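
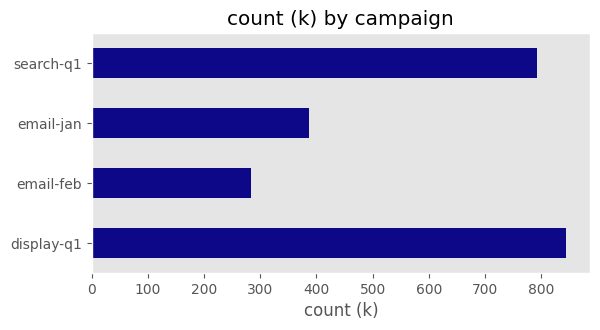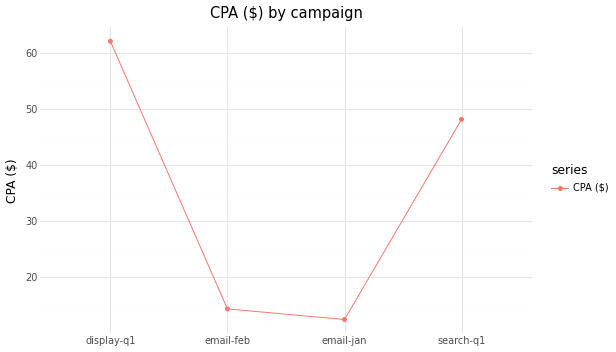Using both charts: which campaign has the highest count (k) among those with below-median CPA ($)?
Chart 2 median CPA ($) ≈ 30; below-median campaigns: email-feb, email-jan. Among those, email-jan has the highest count (k) (≈ 400).

email-jan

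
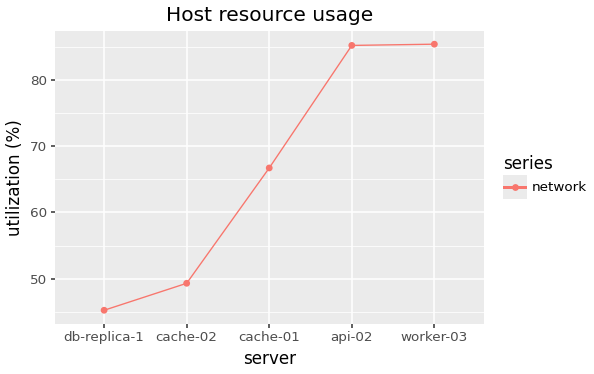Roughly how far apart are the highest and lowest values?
≈ 40

Max worker-03 ≈ 85, min db-replica-1 ≈ 45; range ≈ 40.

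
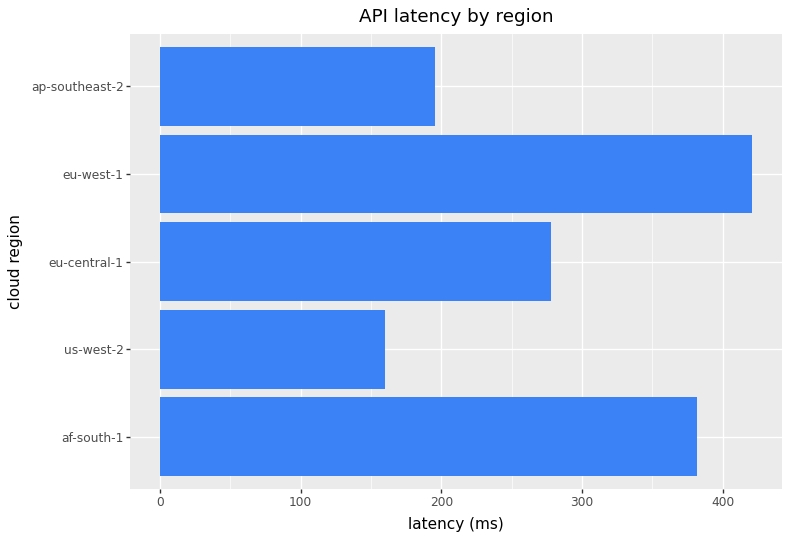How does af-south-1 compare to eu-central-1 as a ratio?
≈ 1.33×

af-south-1 ≈ 400, eu-central-1 ≈ 300; 400/300 ≈ 1.33.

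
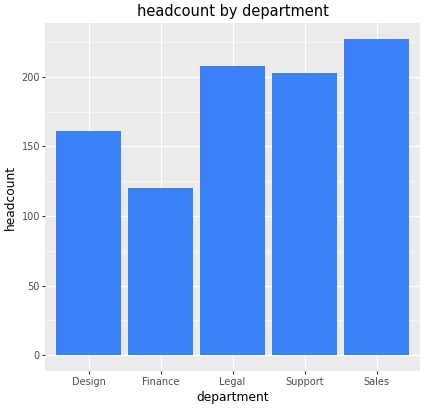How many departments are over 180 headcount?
3

Above 180: Legal, Support, Sales.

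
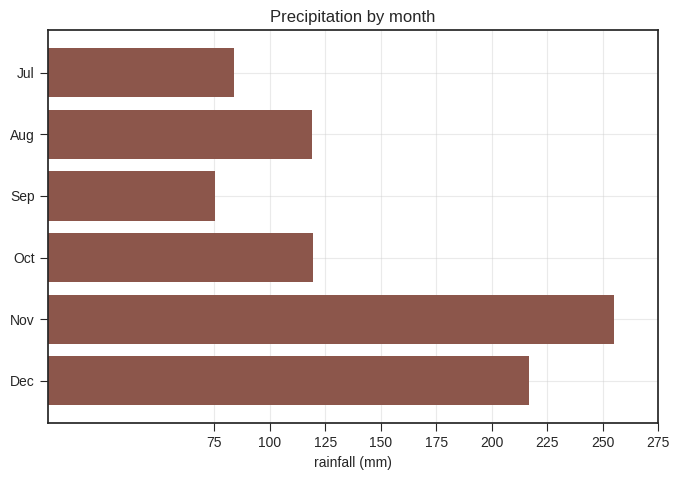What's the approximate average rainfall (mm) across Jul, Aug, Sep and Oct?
(75 + 125 + 75 + 125) / 4 ≈ 100.

≈ 100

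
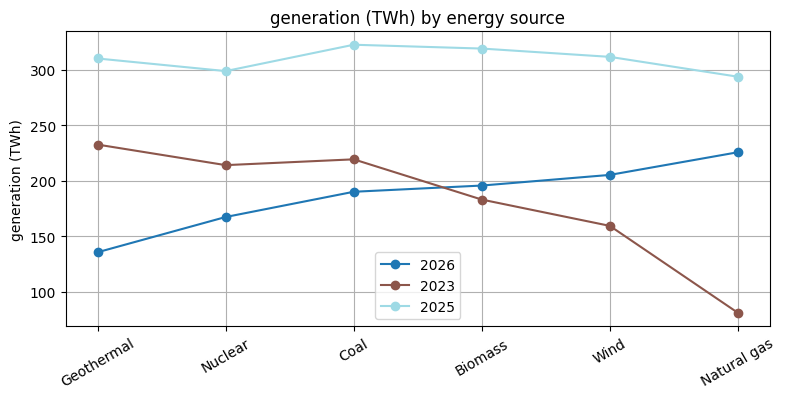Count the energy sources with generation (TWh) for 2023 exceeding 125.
5

Above 125: Geothermal, Nuclear, Coal, Biomass, Wind.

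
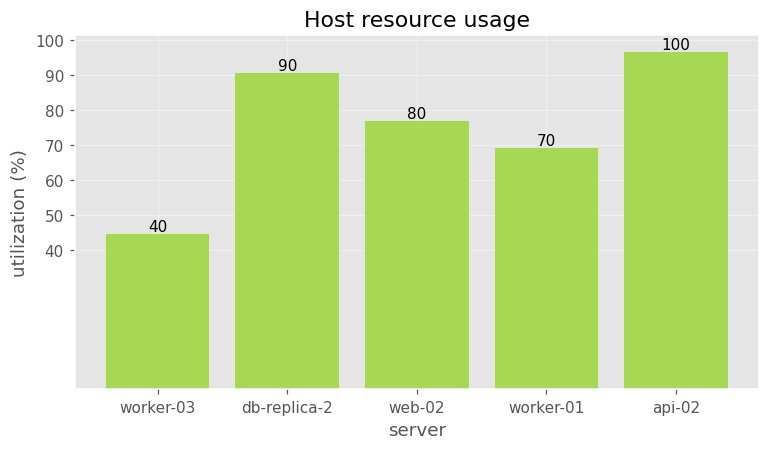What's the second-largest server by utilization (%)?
Top 3: api-02 ≈ 100, db-replica-2 ≈ 90, web-02 ≈ 80.

db-replica-2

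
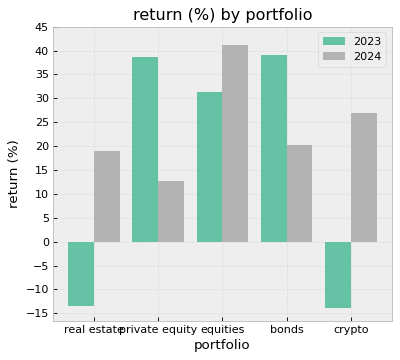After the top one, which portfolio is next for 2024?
crypto

Top 3 for 2024: equities ≈ 40, crypto ≈ 25, bonds ≈ 20.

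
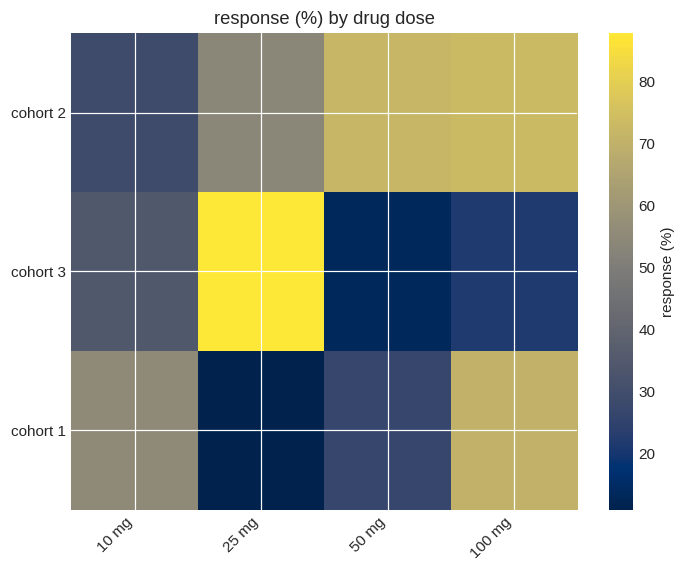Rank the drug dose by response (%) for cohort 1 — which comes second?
Top 3 for cohort 1: 100 mg ≈ 70, 10 mg ≈ 60, 50 mg ≈ 30.

10 mg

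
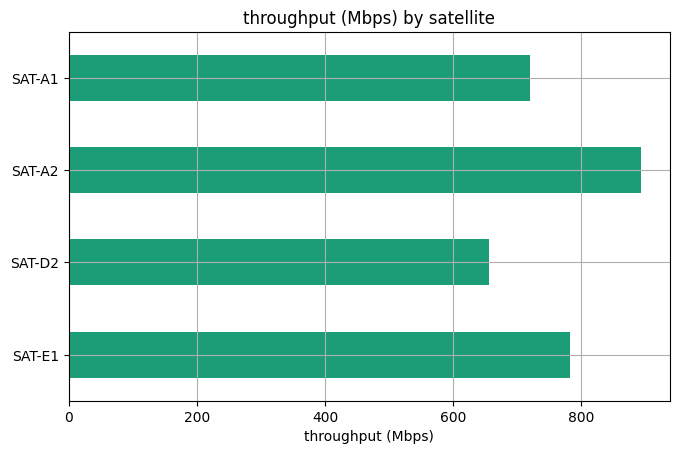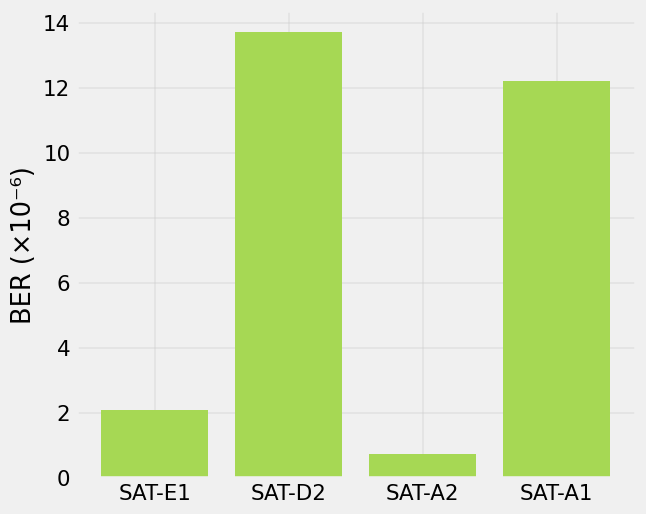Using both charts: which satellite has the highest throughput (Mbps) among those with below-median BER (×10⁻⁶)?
SAT-A2

Chart 2 median BER (×10⁻⁶) ≈ 8; below-median satellites: SAT-E1, SAT-A2. Among those, SAT-A2 has the highest throughput (Mbps) (≈ 900).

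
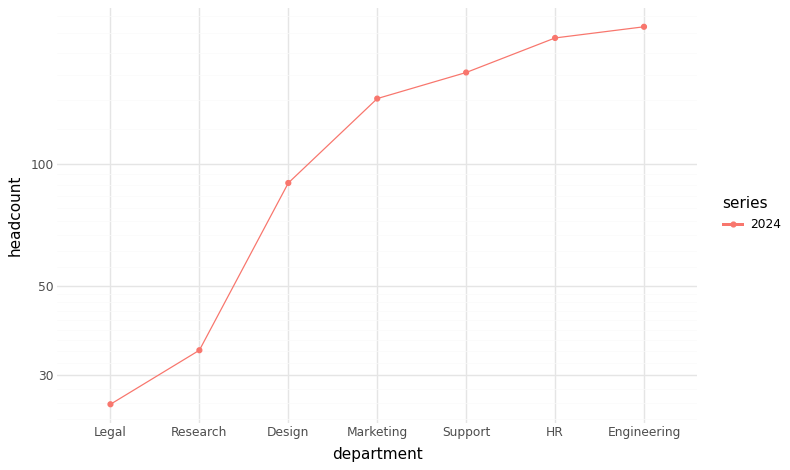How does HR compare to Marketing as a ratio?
≈ 1.43×

HR ≈ 200, Marketing ≈ 140; 200/140 ≈ 1.43.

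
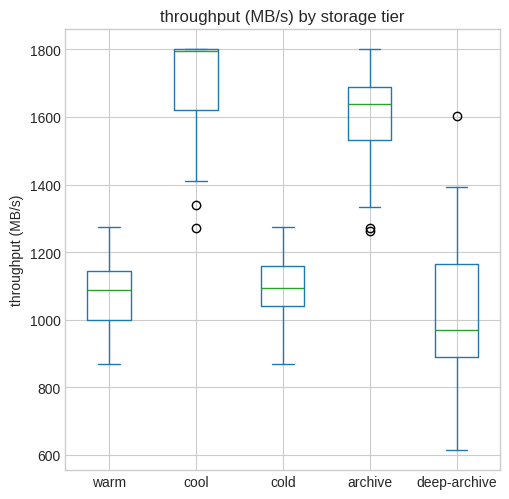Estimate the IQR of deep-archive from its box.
≈ 300

Q3 ≈ 1200, Q1 ≈ 900; IQR ≈ 300.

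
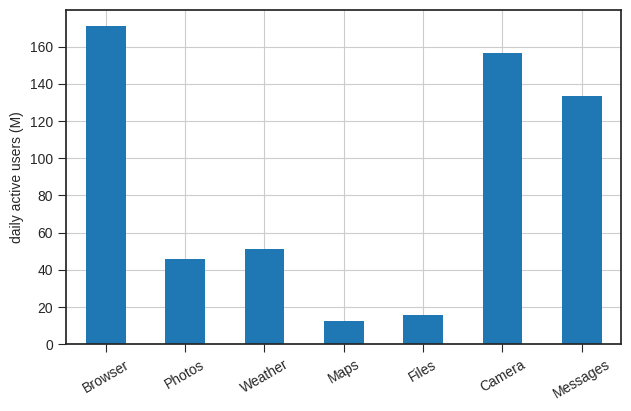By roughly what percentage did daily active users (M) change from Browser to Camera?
≈ -11.1%

Browser ≈ 180, Camera ≈ 160; (160 − 180) / 180 ≈ -11.1%.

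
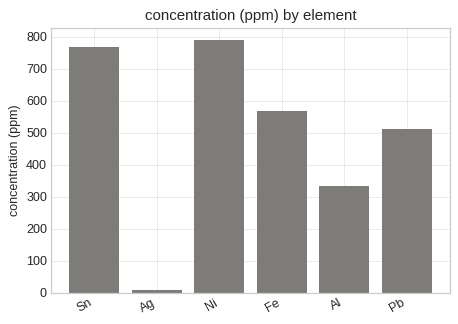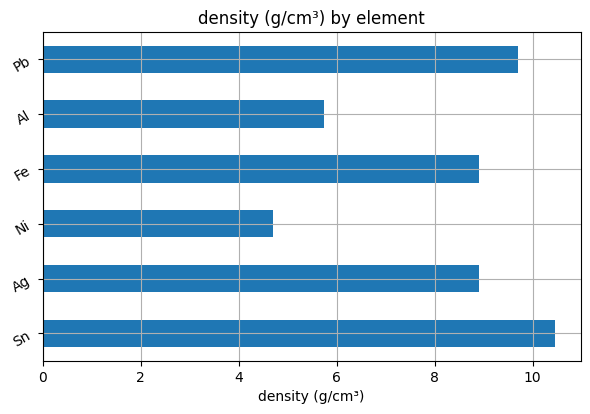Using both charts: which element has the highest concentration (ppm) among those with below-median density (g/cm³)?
Ni

Chart 2 median density (g/cm³) ≈ 9; below-median elements: Ni, Fe, Al. Among those, Ni has the highest concentration (ppm) (≈ 800).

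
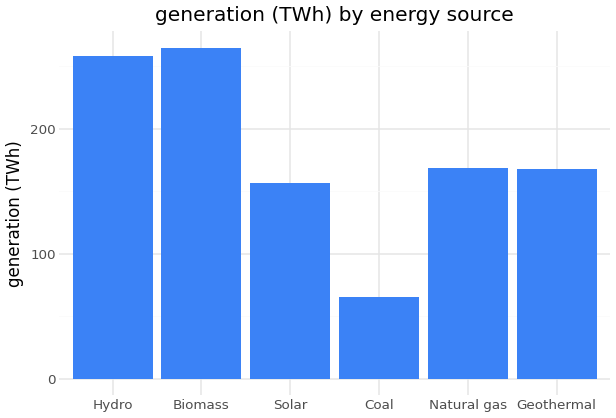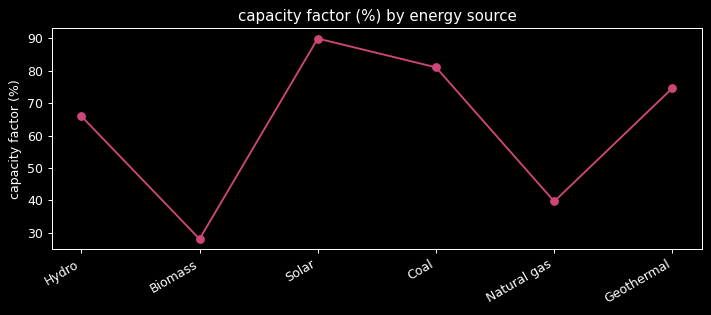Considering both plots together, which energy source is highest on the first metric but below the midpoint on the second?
Chart 2 median capacity factor (%) ≈ 70; below-median energy sources: Hydro, Biomass, Natural gas. Among those, Biomass has the highest generation (TWh) (≈ 275).

Biomass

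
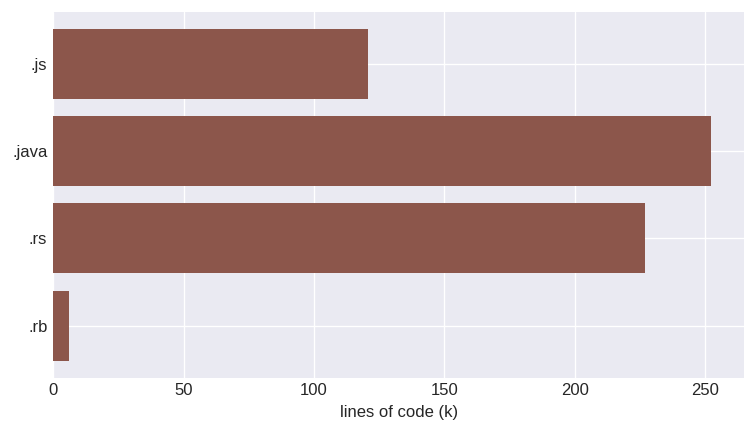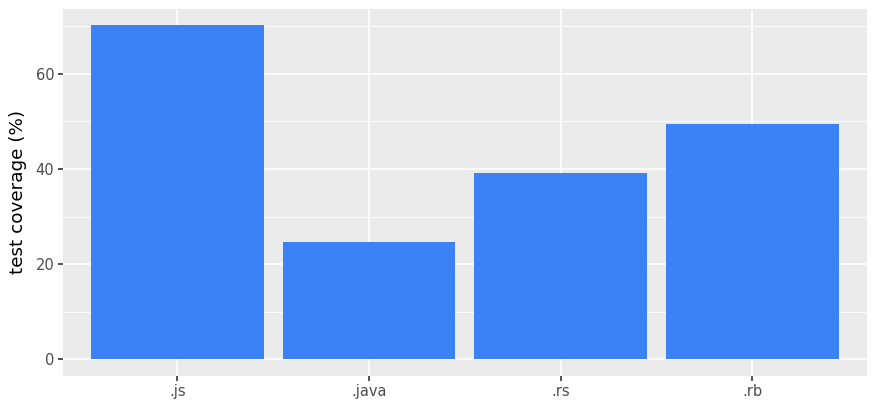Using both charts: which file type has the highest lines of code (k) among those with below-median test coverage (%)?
Chart 2 median test coverage (%) ≈ 40; below-median file types: .java, .rs. Among those, .java has the highest lines of code (k) (≈ 250).

.java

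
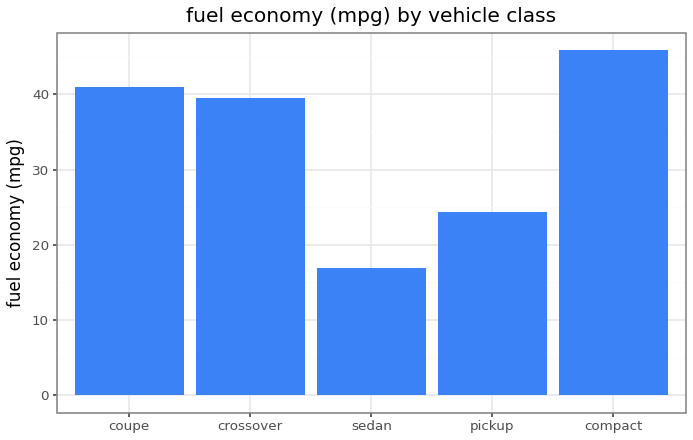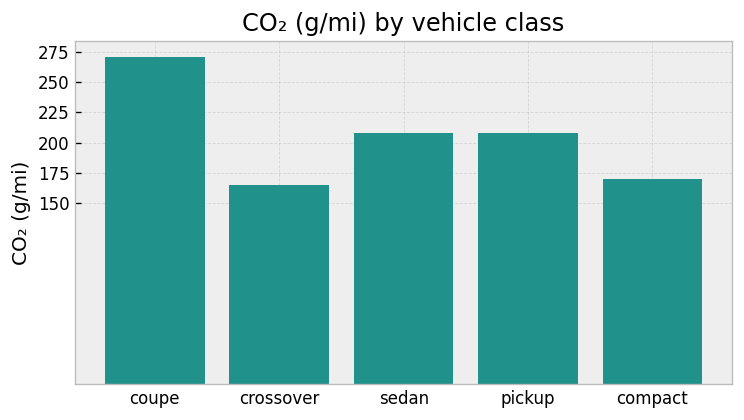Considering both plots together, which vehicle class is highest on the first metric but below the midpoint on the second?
Chart 2 median CO₂ (g/mi) ≈ 200; below-median vehicle classes: crossover, compact. Among those, compact has the highest fuel economy (mpg) (≈ 45).

compact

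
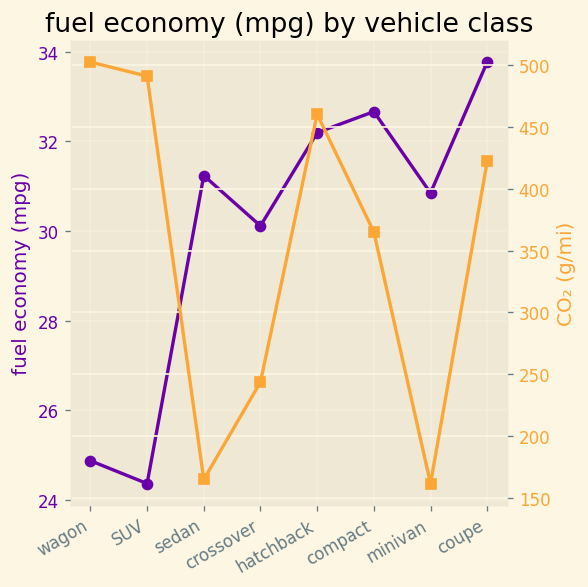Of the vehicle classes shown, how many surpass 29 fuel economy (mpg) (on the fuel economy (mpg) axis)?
Above 29: sedan, crossover, hatchback, compact, minivan, coupe.

6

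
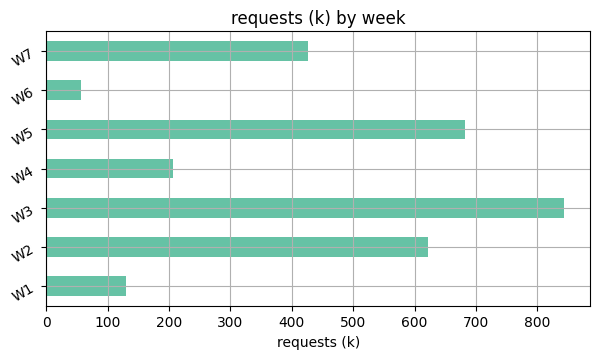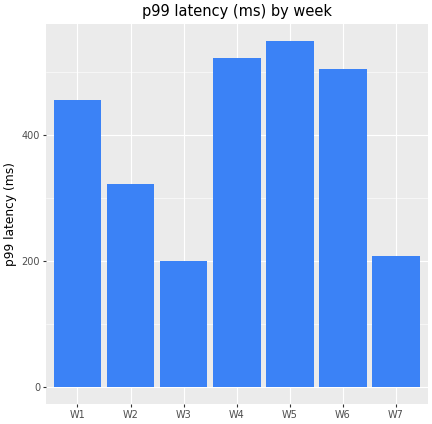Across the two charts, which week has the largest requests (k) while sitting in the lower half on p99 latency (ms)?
Chart 2 median p99 latency (ms) ≈ 500; below-median weeks: W2, W3, W7. Among those, W3 has the highest requests (k) (≈ 800).

W3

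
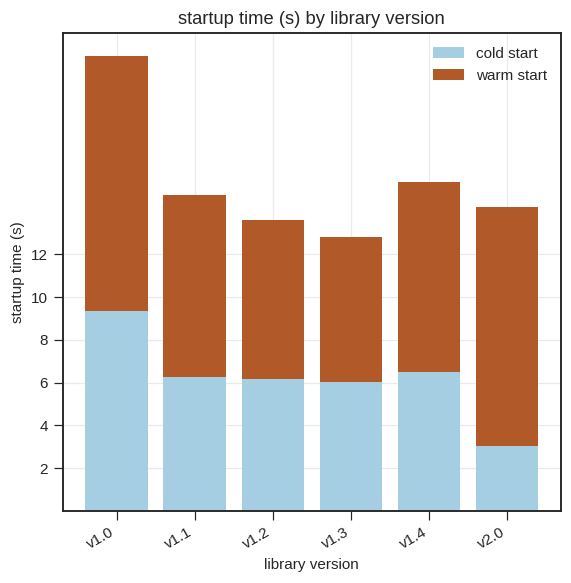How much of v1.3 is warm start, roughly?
≈ 6

warm start top ≈ 12, bottom ≈ 6; segment ≈ 6.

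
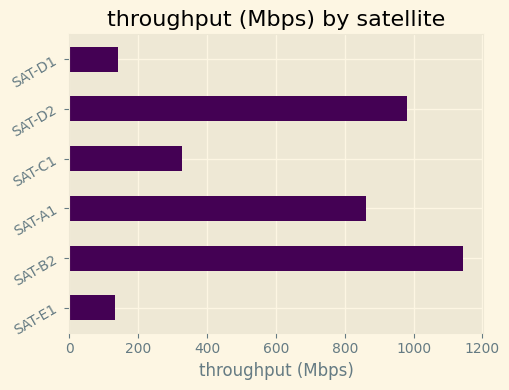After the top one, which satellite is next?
SAT-D2

Top 3: SAT-B2 ≈ 1100, SAT-D2 ≈ 1000, SAT-A1 ≈ 900.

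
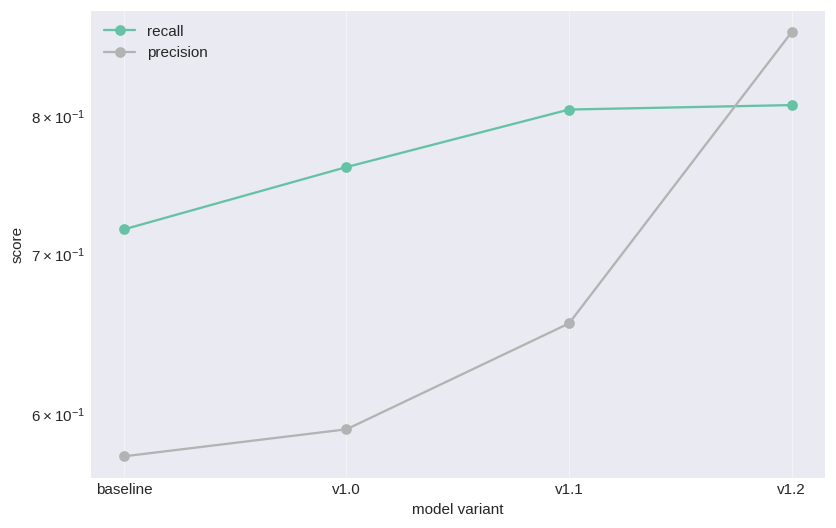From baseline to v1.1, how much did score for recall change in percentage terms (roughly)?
≈ +14.3%

baseline ≈ 0.70, v1.1 ≈ 0.80; (0.80 − 0.70) / 0.70 ≈ +14.3%.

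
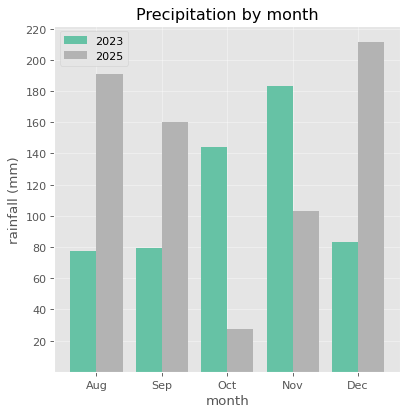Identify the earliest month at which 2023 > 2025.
Sep: 2023 ≈ 80 vs 2025 ≈ 160 (not yet); Oct: 2023 ≈ 140 vs 2025 ≈ 20 (first crossover).

Oct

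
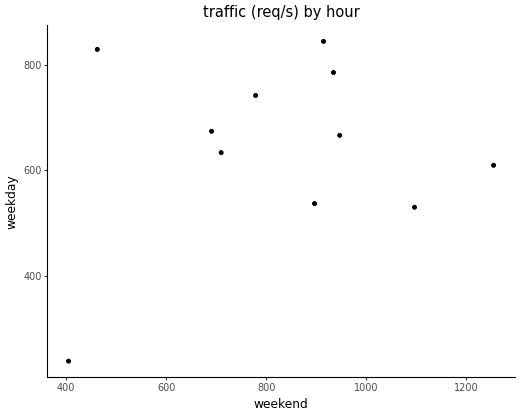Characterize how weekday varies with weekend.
no clear correlation

Points are roughly uncorrelated; weak (|r| ≈ 0.2).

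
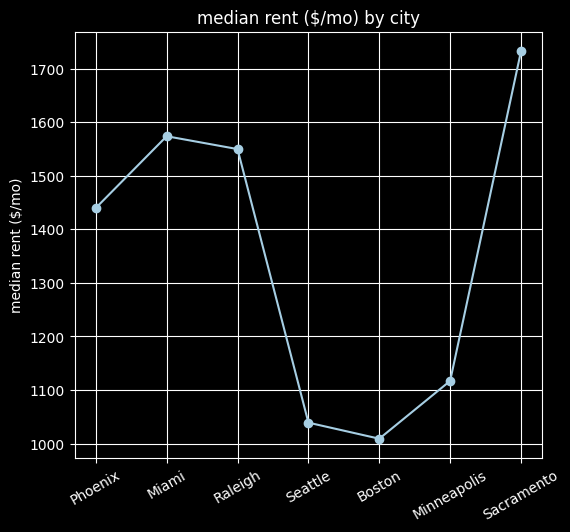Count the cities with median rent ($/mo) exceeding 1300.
4

Above 1300: Phoenix, Miami, Raleigh, Sacramento.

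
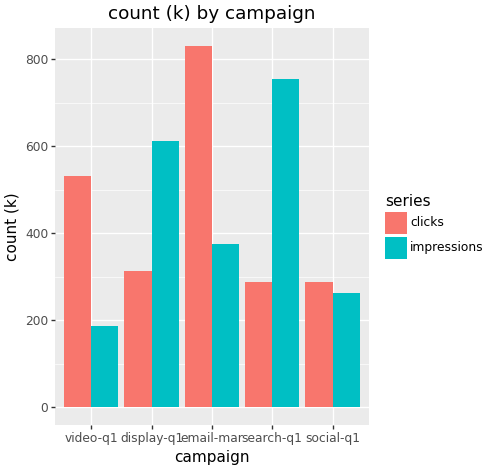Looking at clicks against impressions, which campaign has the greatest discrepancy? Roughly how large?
search-q1, ≈ 500 k

search-q1: clicks ≈ 300, impressions ≈ 800 → gap ≈ 500. Next-largest (email-mar) is only ≈ 400.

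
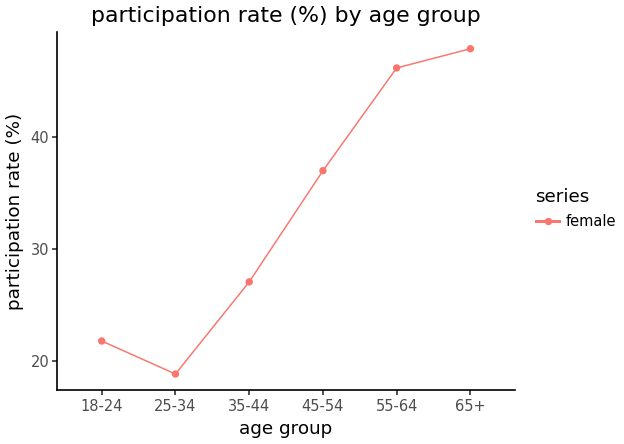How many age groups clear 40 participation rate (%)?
2

Above 40: 55-64, 65+.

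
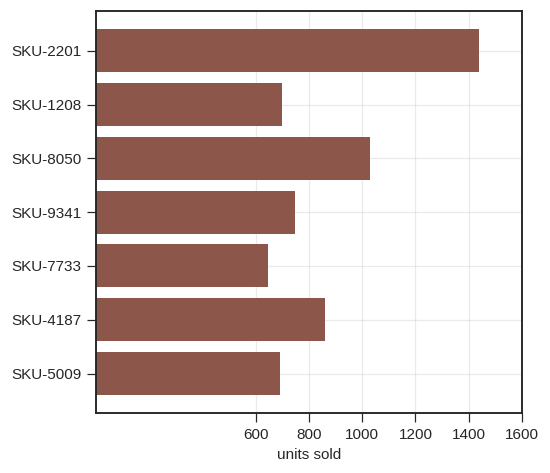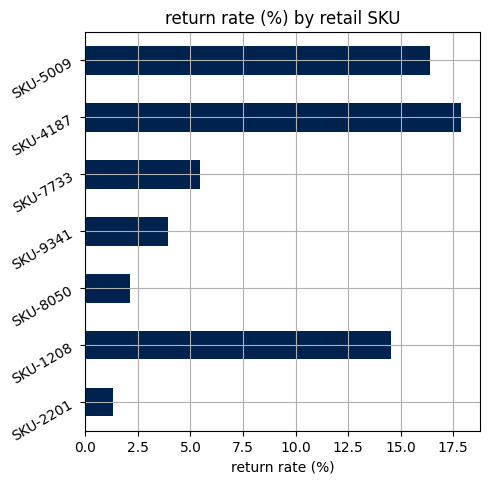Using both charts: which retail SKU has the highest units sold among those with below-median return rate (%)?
SKU-2201

Chart 2 median return rate (%) ≈ 6; below-median retail SKUs: SKU-2201, SKU-8050, SKU-9341. Among those, SKU-2201 has the highest units sold (≈ 1400).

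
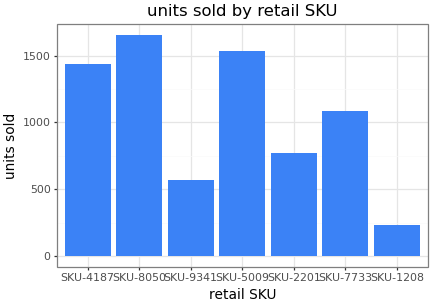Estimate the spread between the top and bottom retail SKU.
Max SKU-8050 ≈ 1600, min SKU-1208 ≈ 200; range ≈ 1400.

≈ 1400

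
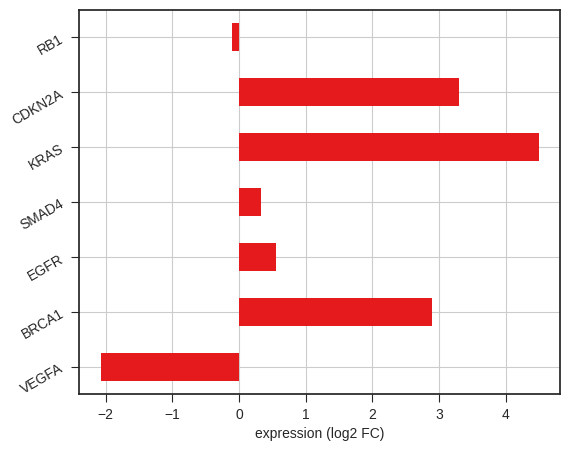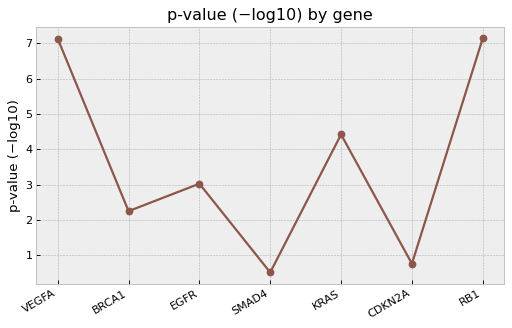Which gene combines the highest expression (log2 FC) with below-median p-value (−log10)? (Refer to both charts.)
Chart 2 median p-value (−log10) ≈ 3; below-median genes: BRCA1, SMAD4, CDKN2A. Among those, CDKN2A has the highest expression (log2 FC) (≈ 3.5).

CDKN2A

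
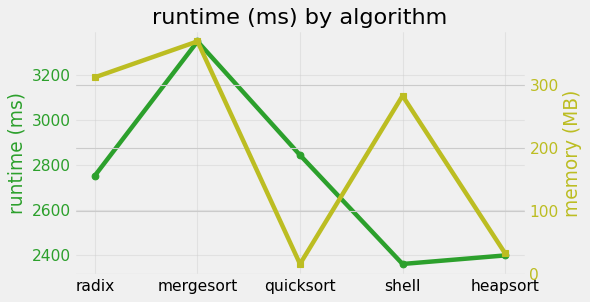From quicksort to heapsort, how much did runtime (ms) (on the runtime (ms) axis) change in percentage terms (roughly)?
quicksort ≈ 2800, heapsort ≈ 2400; (2400 − 2800) / 2800 ≈ -14.3%.

≈ -14.3%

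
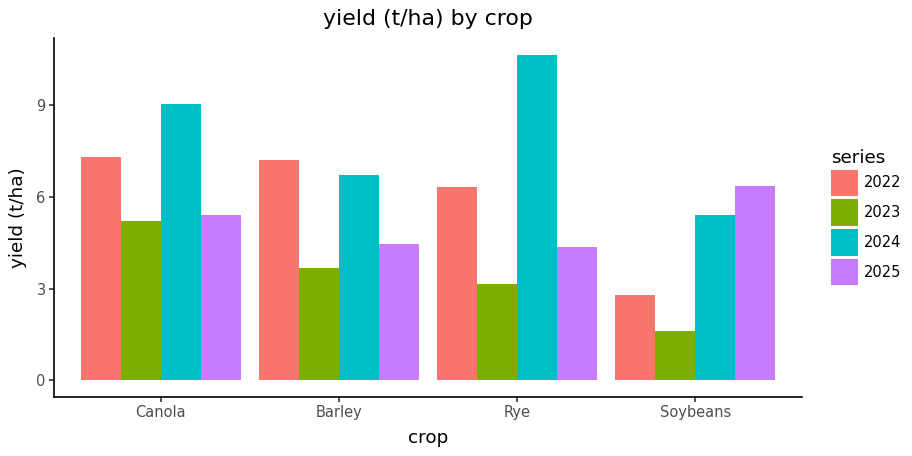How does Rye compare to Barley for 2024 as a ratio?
Rye ≈ 11, Barley ≈ 7; 11/7 ≈ 1.57.

≈ 1.57×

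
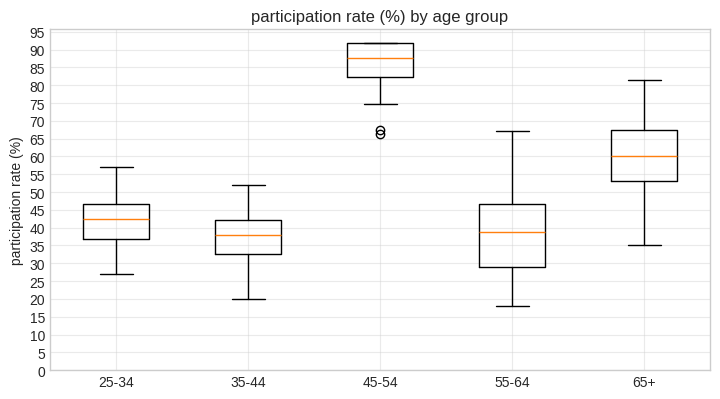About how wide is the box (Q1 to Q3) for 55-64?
≈ 15

Q3 ≈ 45, Q1 ≈ 30; IQR ≈ 15.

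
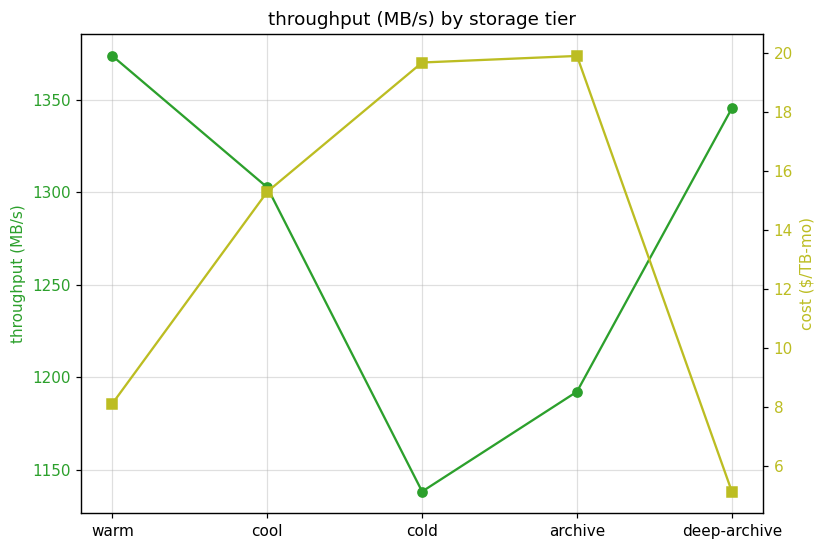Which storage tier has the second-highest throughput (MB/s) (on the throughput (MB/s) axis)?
deep-archive

Top 3 (on the throughput (MB/s) axis): warm ≈ 1380, deep-archive ≈ 1340, cool ≈ 1300.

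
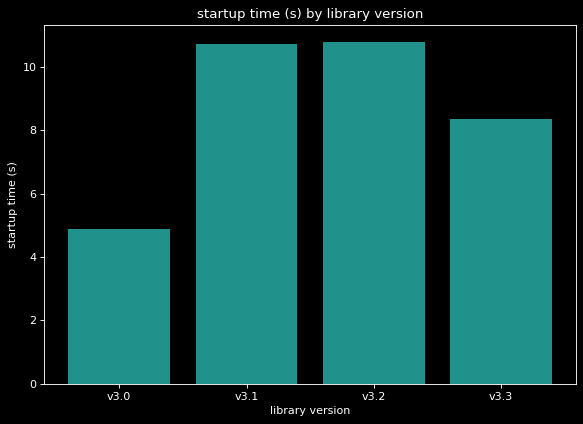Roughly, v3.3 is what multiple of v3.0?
≈ 1.6×

v3.3 ≈ 8, v3.0 ≈ 5; 8/5 ≈ 1.6.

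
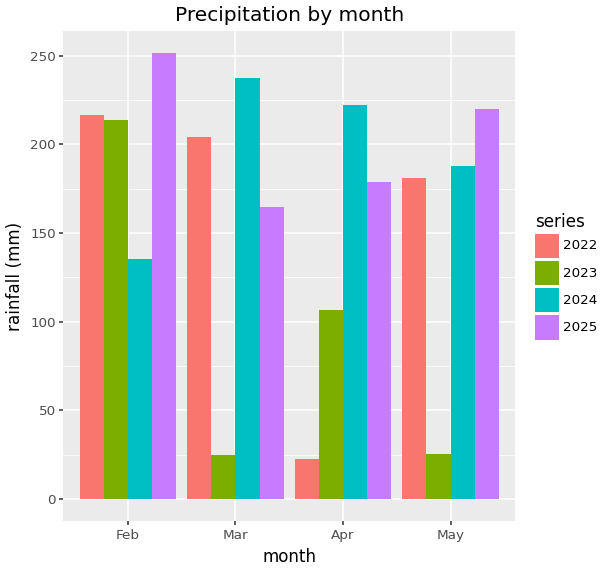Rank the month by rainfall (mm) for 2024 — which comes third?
May

Top 4 for 2024: Mar ≈ 250, Apr ≈ 225, May ≈ 200, Feb ≈ 125.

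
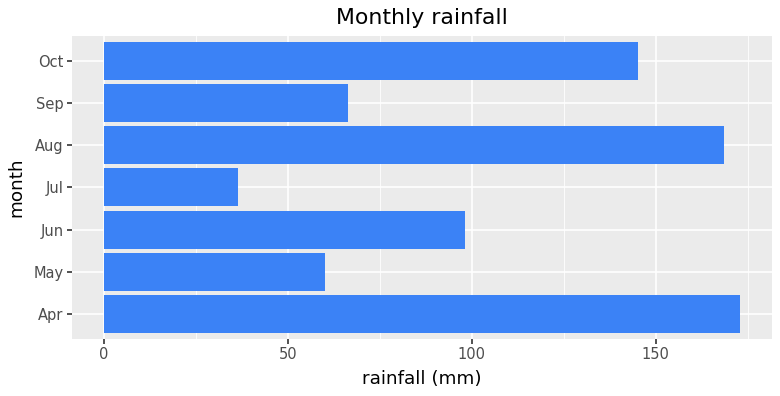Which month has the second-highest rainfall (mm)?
Aug

Top 3: Apr ≈ 180, Aug ≈ 160, Oct ≈ 140.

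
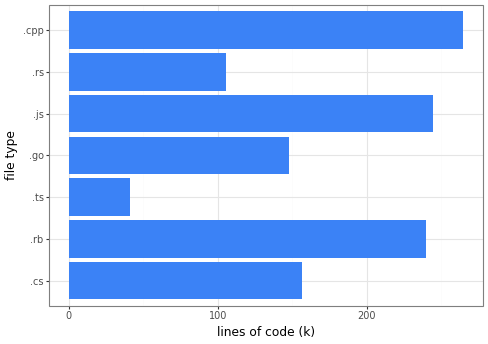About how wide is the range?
Max .cpp ≈ 275, min .ts ≈ 50; range ≈ 225.

≈ 225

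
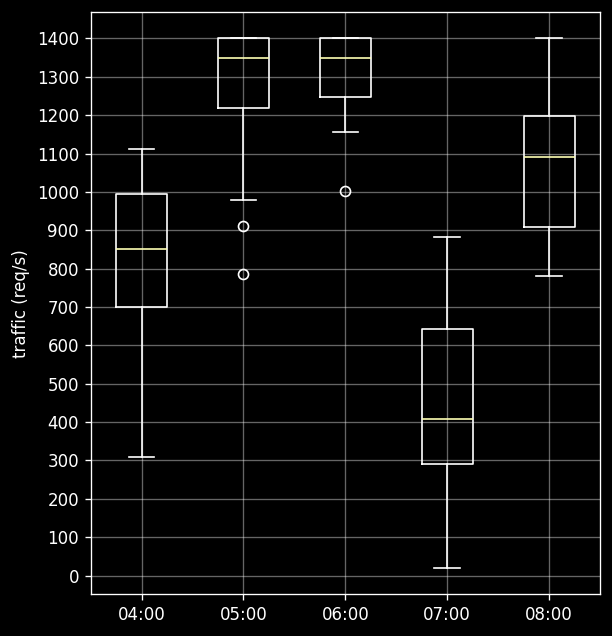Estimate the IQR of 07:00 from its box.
≈ 300

Q3 ≈ 600, Q1 ≈ 300; IQR ≈ 300.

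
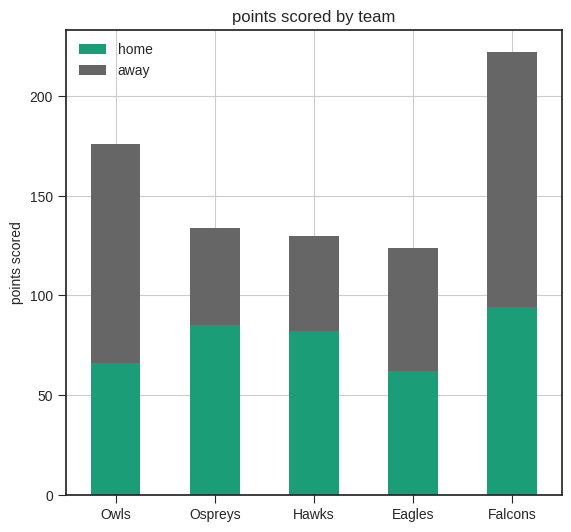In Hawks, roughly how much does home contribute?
home top ≈ 80, bottom ≈ 0; segment ≈ 80.

≈ 80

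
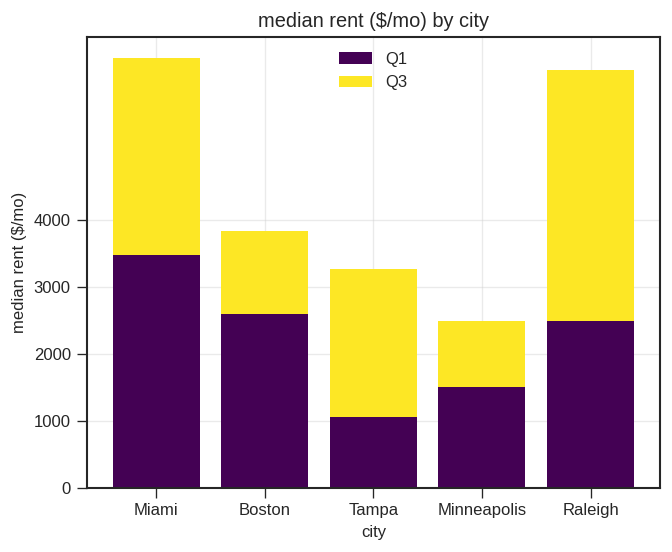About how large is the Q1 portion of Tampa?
Q1 top ≈ 1000, bottom ≈ 0; segment ≈ 1000.

≈ 1000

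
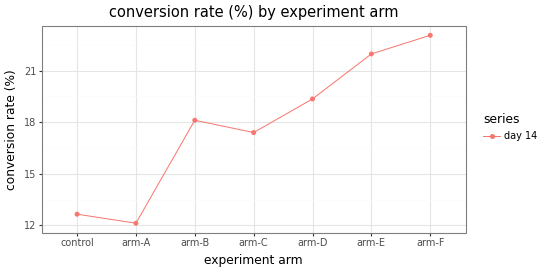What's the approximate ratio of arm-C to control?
≈ 1.31×

arm-C ≈ 17, control ≈ 13; 17/13 ≈ 1.31.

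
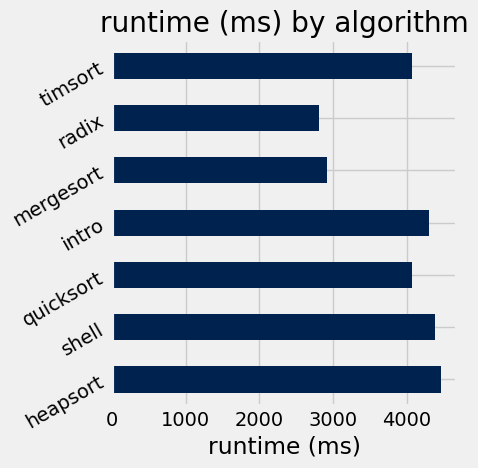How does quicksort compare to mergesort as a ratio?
quicksort ≈ 4000, mergesort ≈ 3000; 4000/3000 ≈ 1.33.

≈ 1.33×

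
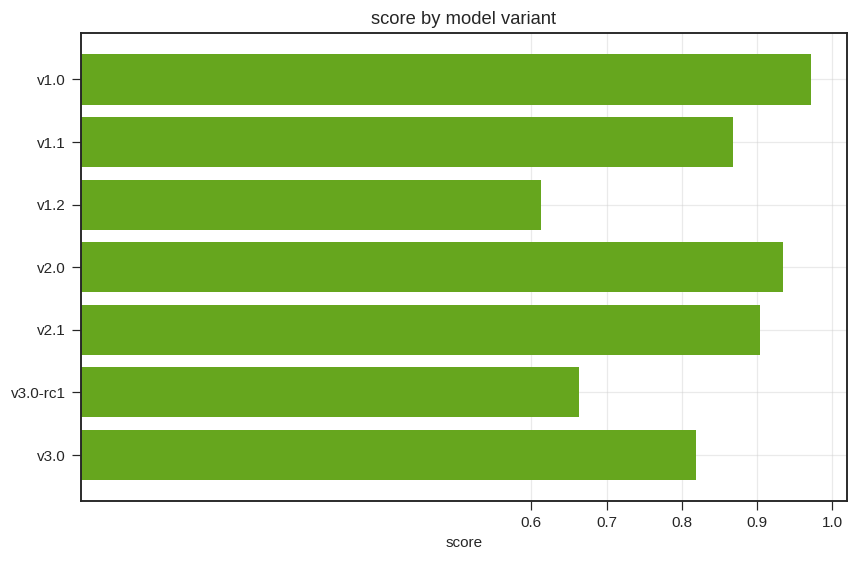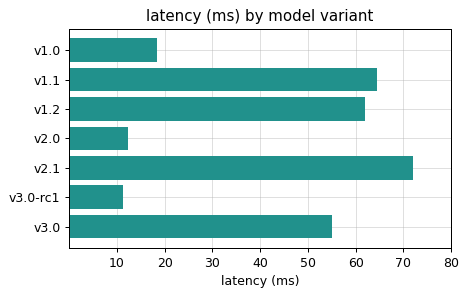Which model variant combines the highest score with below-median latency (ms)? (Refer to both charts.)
Chart 2 median latency (ms) ≈ 60; below-median model variants: v1.0, v2.0, v3.0-rc1. Among those, v1.0 has the highest score (≈ 1).

v1.0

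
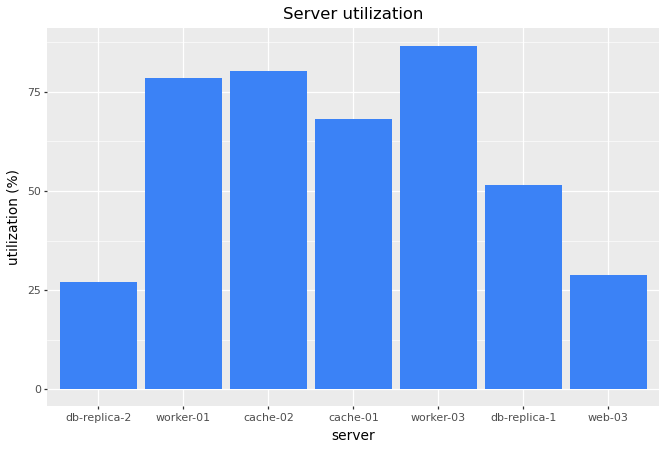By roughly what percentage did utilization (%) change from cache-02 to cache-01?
cache-02 ≈ 80, cache-01 ≈ 70; (70 − 80) / 80 ≈ -12.5%.

≈ -12.5%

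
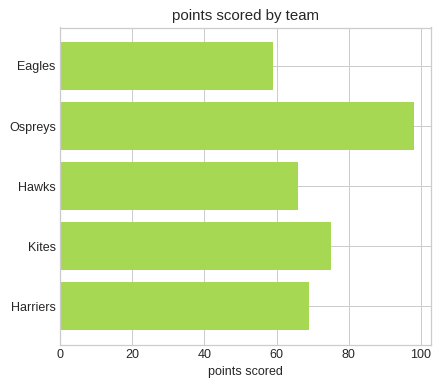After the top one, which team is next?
Top 3: Ospreys ≈ 100, Kites ≈ 80, Harriers ≈ 70.

Kites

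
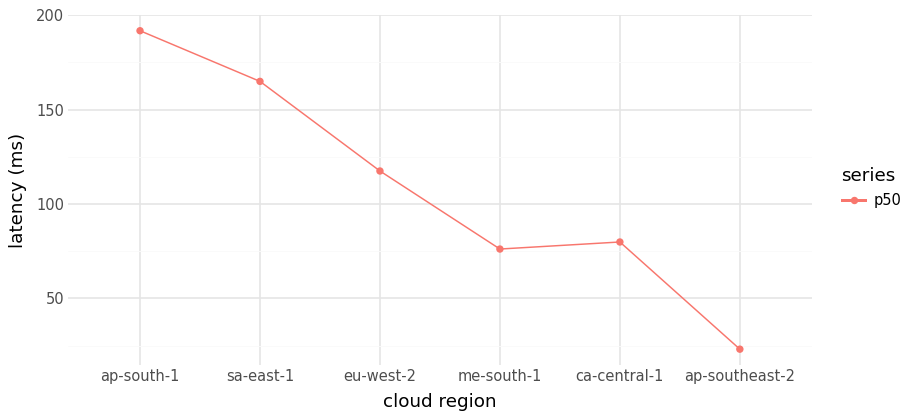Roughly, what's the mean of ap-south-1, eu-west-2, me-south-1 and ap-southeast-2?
≈ 105

(200 + 120 + 80 + 20) / 4 ≈ 105.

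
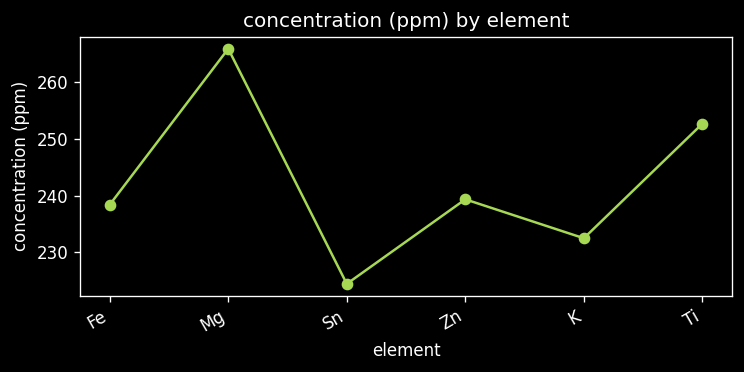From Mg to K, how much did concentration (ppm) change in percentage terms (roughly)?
Mg ≈ 265, K ≈ 230; (230 − 265) / 265 ≈ -13.2%.

≈ -13.2%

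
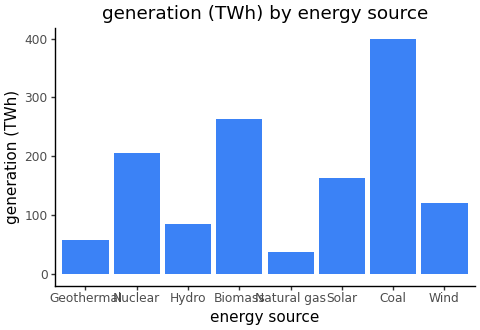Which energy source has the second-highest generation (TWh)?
Top 3: Coal ≈ 400, Biomass ≈ 250, Nuclear ≈ 200.

Biomass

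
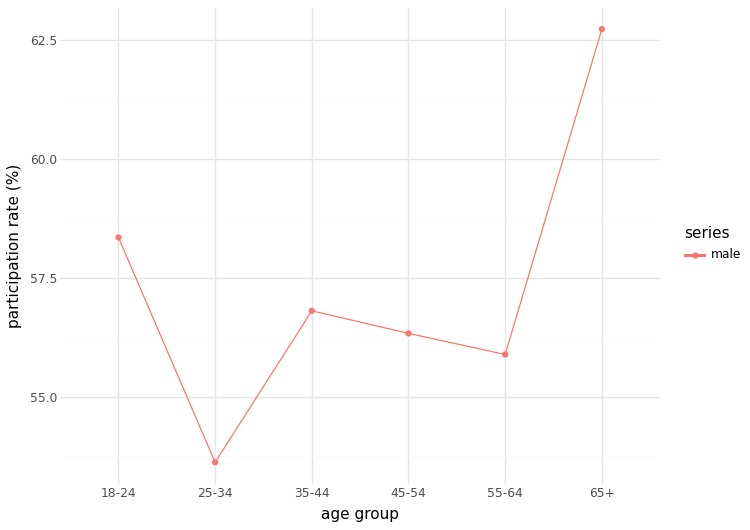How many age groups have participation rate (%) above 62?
Above 62: 65+.

1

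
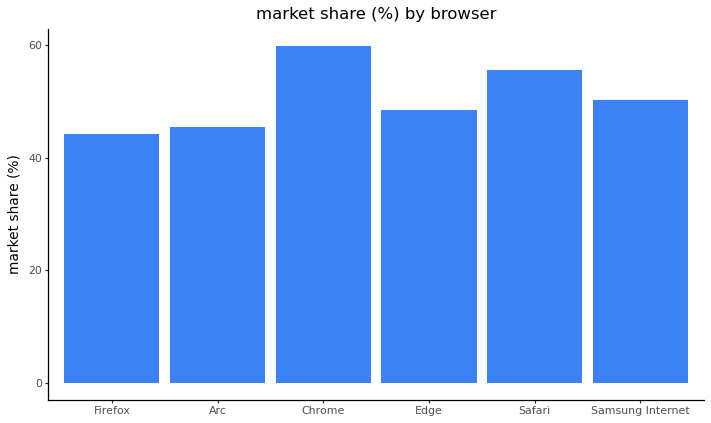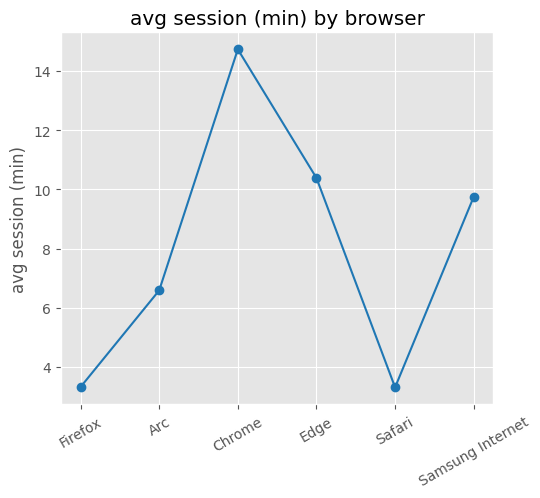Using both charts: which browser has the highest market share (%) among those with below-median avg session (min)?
Chart 2 median avg session (min) ≈ 8; below-median browsers: Firefox, Arc, Safari. Among those, Safari has the highest market share (%) (≈ 60).

Safari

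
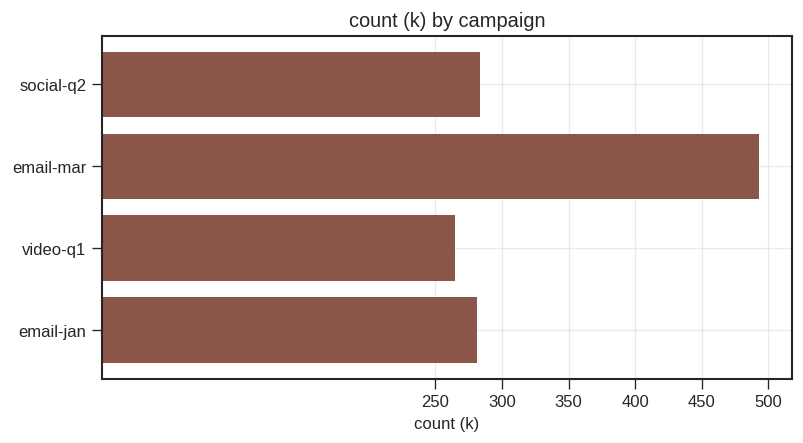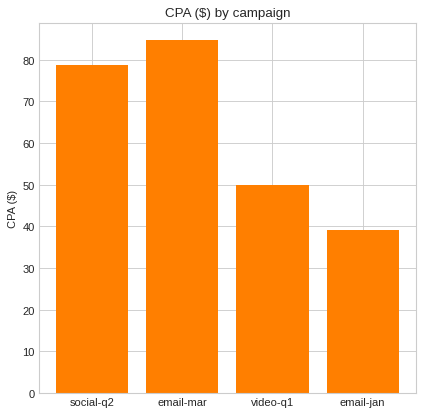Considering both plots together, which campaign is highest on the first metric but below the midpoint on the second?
email-jan

Chart 2 median CPA ($) ≈ 60; below-median campaigns: video-q1, email-jan. Among those, email-jan has the highest count (k) (≈ 300).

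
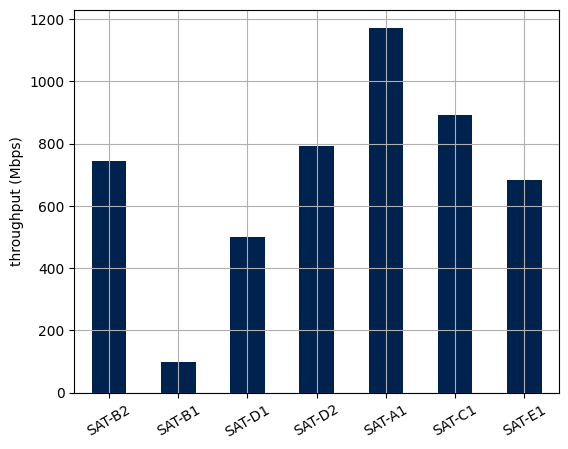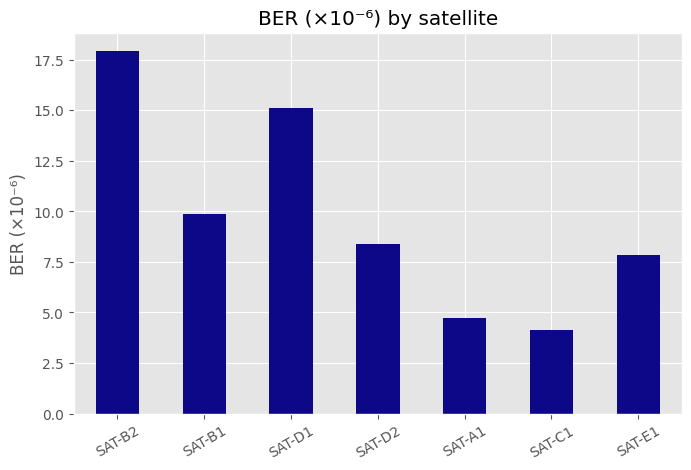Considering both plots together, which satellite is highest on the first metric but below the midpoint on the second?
SAT-A1

Chart 2 median BER (×10⁻⁶) ≈ 8; below-median satellites: SAT-A1, SAT-C1, SAT-E1. Among those, SAT-A1 has the highest throughput (Mbps) (≈ 1200).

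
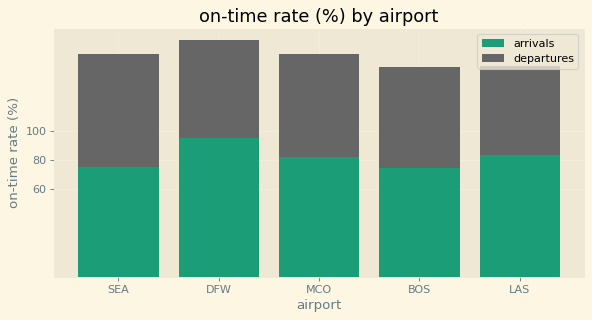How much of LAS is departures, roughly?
≈ 60

departures top ≈ 140, bottom ≈ 80; segment ≈ 60.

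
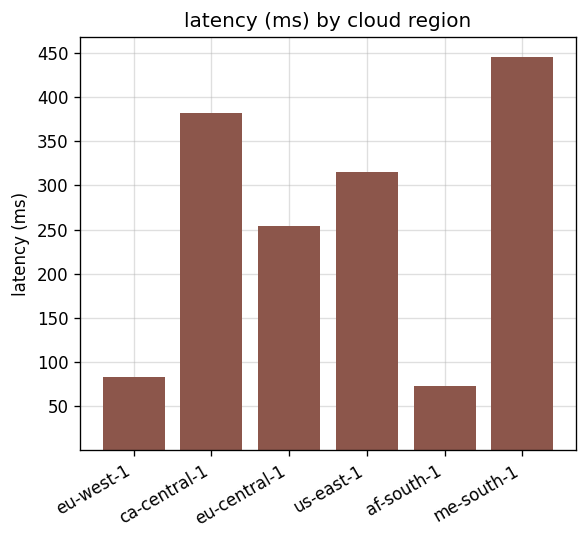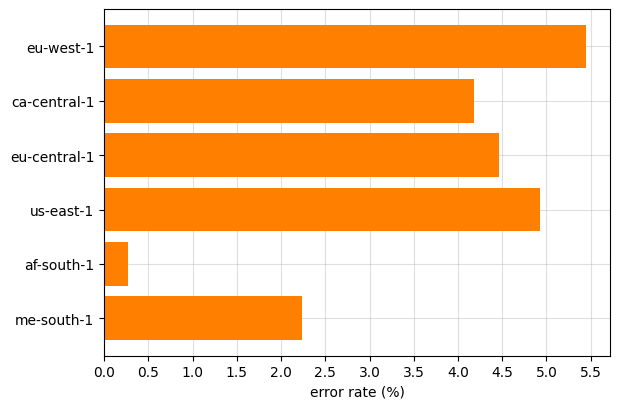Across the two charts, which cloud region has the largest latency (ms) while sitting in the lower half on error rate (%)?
me-south-1

Chart 2 median error rate (%) ≈ 4.5; below-median cloud regions: ca-central-1, af-south-1, me-south-1. Among those, me-south-1 has the highest latency (ms) (≈ 450).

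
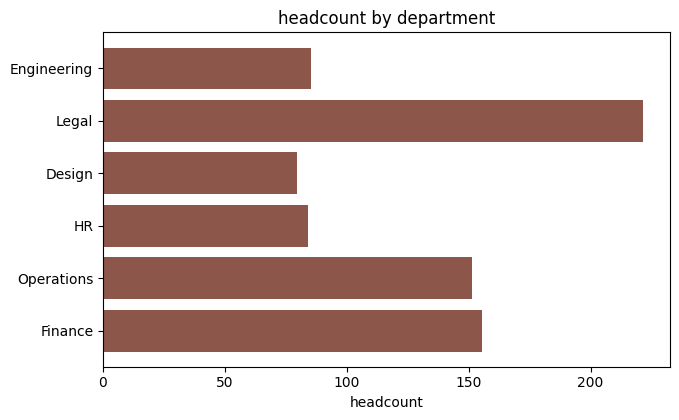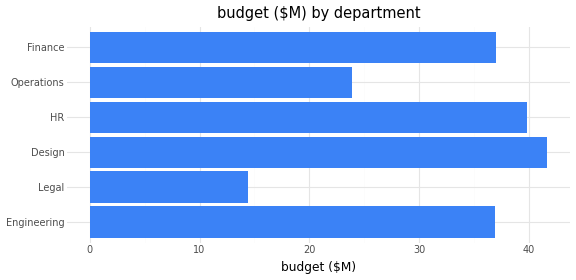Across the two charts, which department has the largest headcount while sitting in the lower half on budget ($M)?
Chart 2 median budget ($M) ≈ 35; below-median departments: Engineering, Legal, Operations. Among those, Legal has the highest headcount (≈ 225).

Legal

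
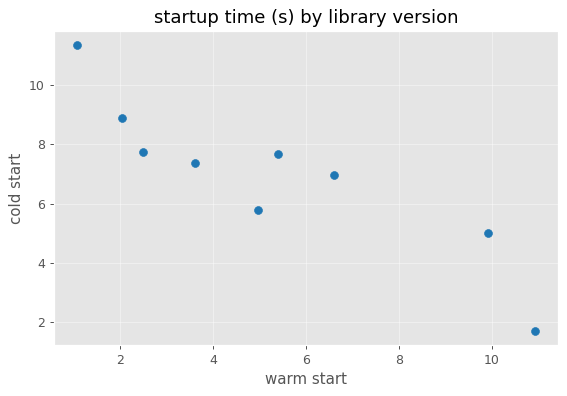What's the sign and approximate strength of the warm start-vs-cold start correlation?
Points are negatively correlated; strong (|r| ≈ 0.9).

negative, strong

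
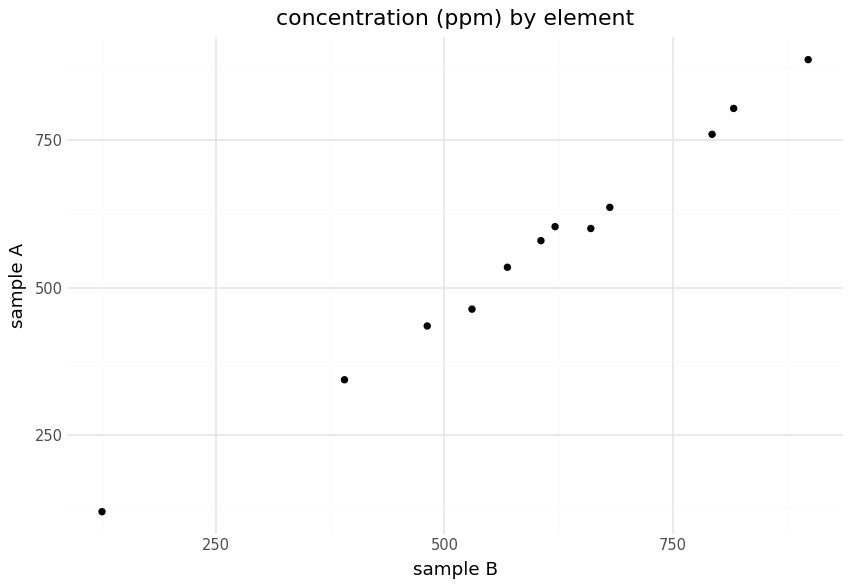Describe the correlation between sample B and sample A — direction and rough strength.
Points are positively correlated; strong (|r| ≈ 1.0).

positive, strong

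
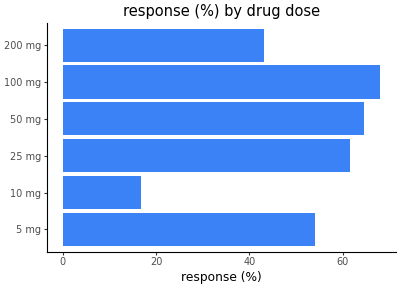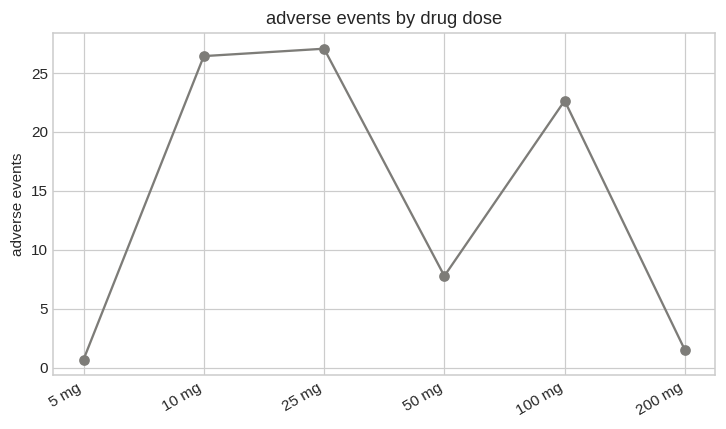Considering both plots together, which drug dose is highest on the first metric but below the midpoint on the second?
Chart 2 median adverse events ≈ 15; below-median drug doses: 5 mg, 50 mg, 200 mg. Among those, 50 mg has the highest response (%) (≈ 60).

50 mg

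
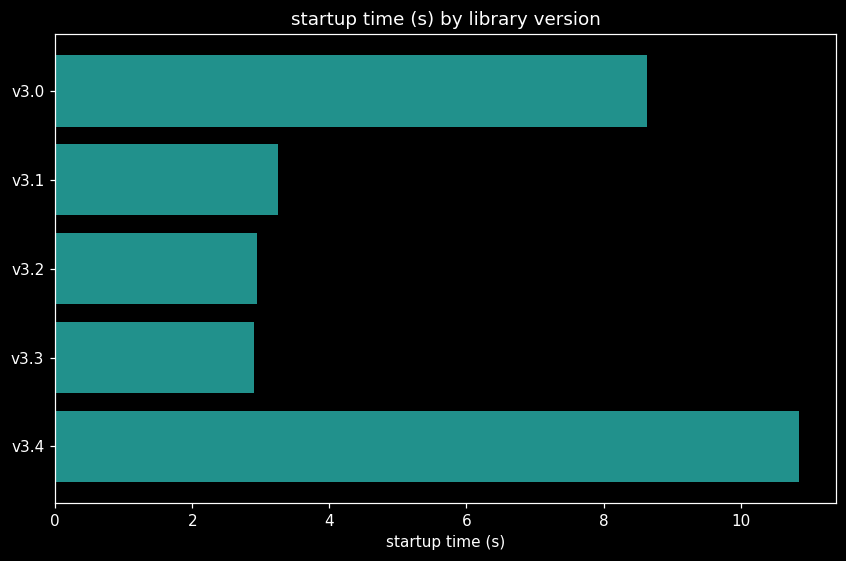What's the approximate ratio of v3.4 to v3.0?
v3.4 ≈ 11, v3.0 ≈ 9; 11/9 ≈ 1.22.

≈ 1.22×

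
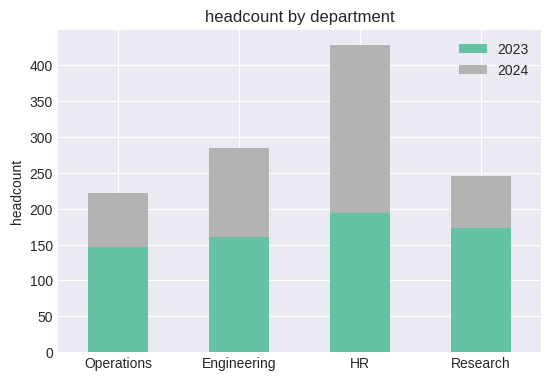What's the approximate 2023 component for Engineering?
2023 top ≈ 150, bottom ≈ 0; segment ≈ 150.

≈ 150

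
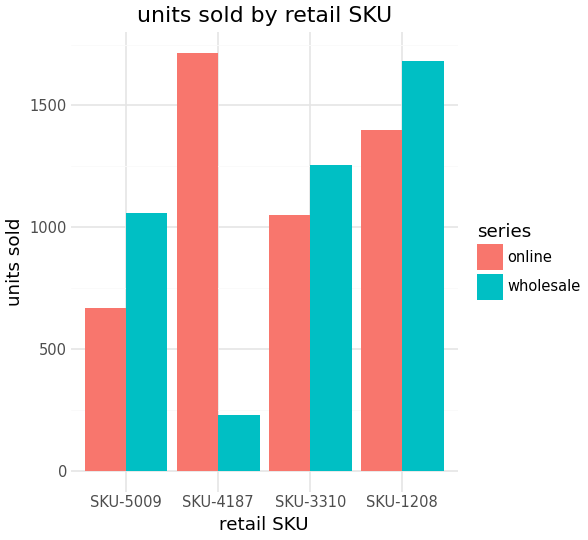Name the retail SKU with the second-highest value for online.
Top 3 for online: SKU-4187 ≈ 1800, SKU-1208 ≈ 1400, SKU-3310 ≈ 1000.

SKU-1208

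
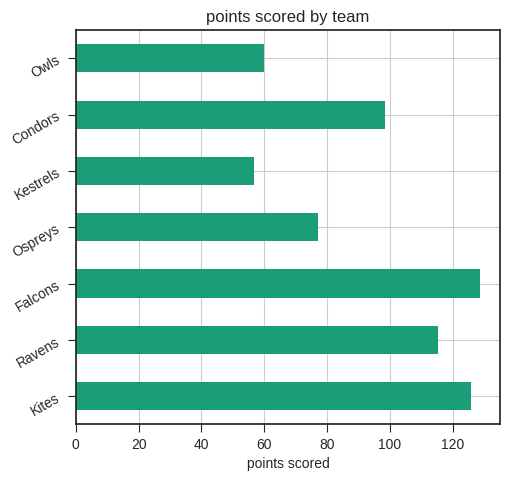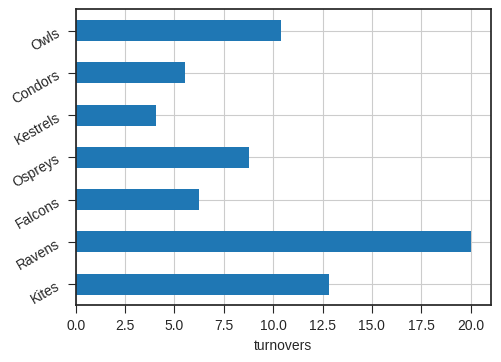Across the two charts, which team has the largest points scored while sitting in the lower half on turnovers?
Falcons

Chart 2 median turnovers ≈ 8; below-median teams: Falcons, Kestrels, Condors. Among those, Falcons has the highest points scored (≈ 120).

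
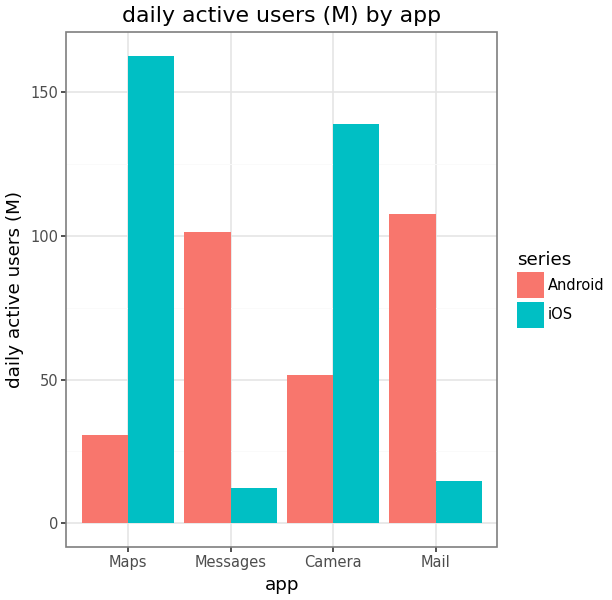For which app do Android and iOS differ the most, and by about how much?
Maps: Android ≈ 40, iOS ≈ 160 → gap ≈ 120. Next-largest (Mail) is only ≈ 80.

Maps, ≈ 120 M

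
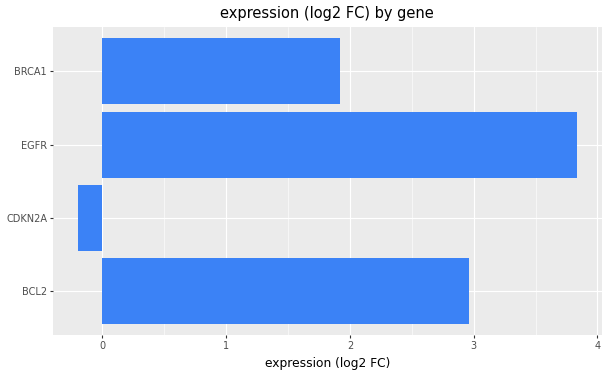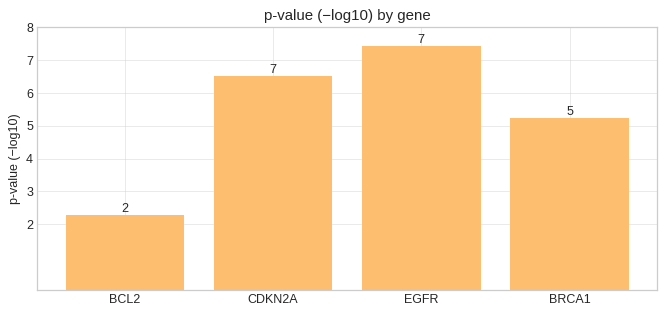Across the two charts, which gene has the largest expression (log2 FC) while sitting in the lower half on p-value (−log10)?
BCL2

Chart 2 median p-value (−log10) ≈ 6; below-median genes: BCL2, BRCA1. Among those, BCL2 has the highest expression (log2 FC) (≈ 3).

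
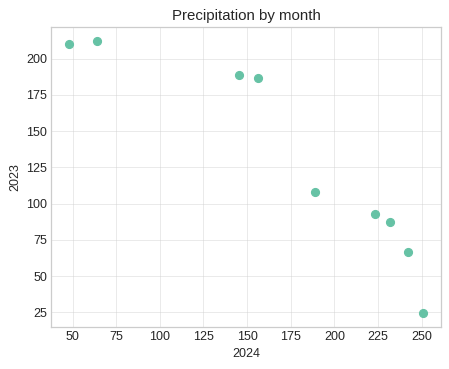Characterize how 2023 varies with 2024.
Points are negatively correlated; strong (|r| ≈ 0.9).

negative, strong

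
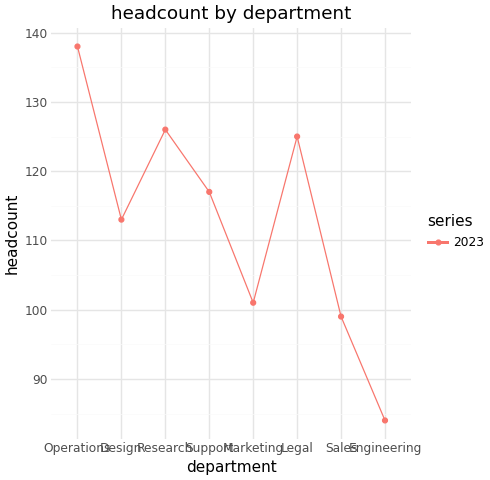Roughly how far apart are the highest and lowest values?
≈ 55

Max Operations ≈ 140, min Engineering ≈ 85; range ≈ 55.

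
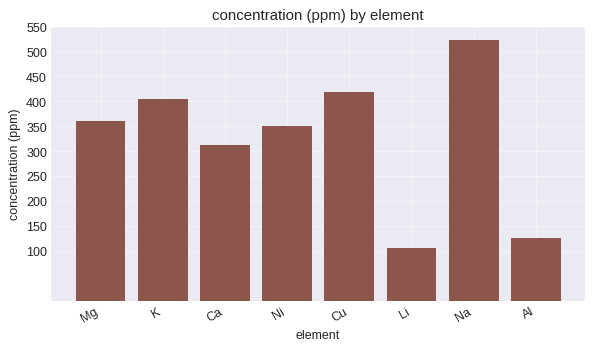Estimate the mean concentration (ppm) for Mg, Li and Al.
≈ 200

(350 + 100 + 150) / 3 ≈ 200.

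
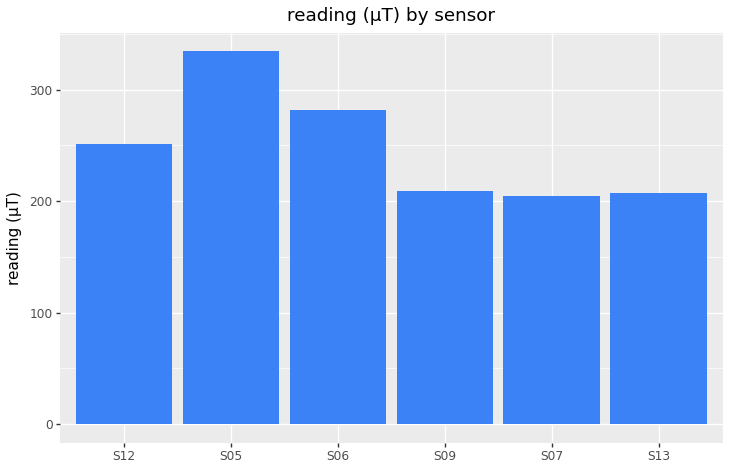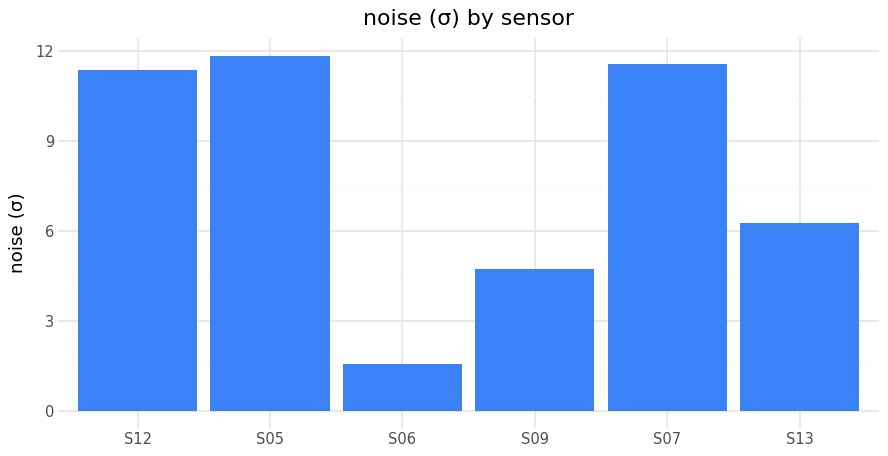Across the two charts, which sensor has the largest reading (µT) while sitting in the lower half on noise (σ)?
Chart 2 median noise (σ) ≈ 8; below-median sensors: S06, S09, S13. Among those, S06 has the highest reading (µT) (≈ 300).

S06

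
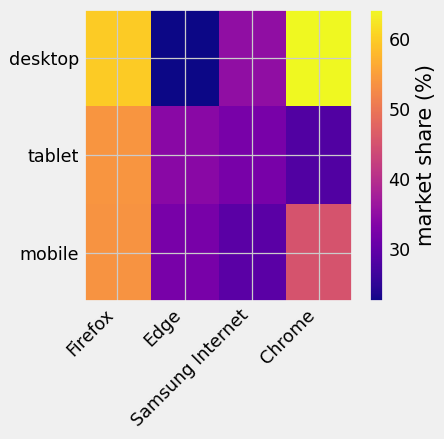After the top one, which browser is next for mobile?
Chrome

Top 3 for mobile: Firefox ≈ 55, Chrome ≈ 45, Edge ≈ 30.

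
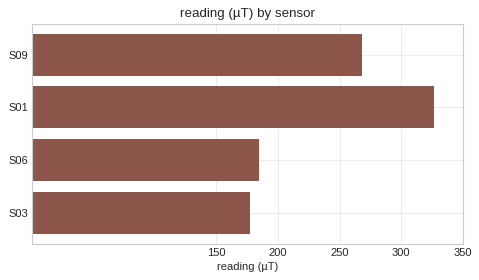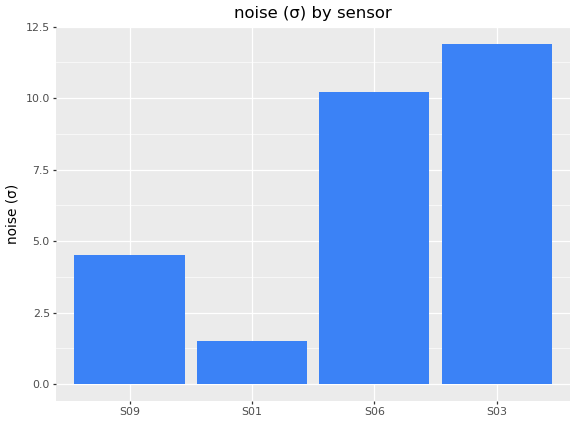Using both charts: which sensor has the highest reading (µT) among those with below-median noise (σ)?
S01

Chart 2 median noise (σ) ≈ 8; below-median sensors: S09, S01. Among those, S01 has the highest reading (µT) (≈ 350).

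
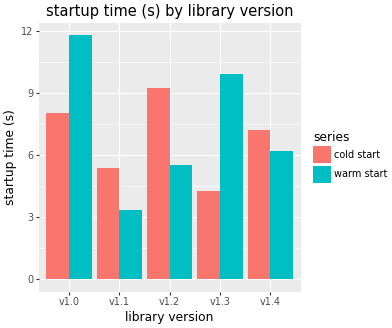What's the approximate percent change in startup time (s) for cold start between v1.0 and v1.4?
v1.0 ≈ 8, v1.4 ≈ 7; (7 − 8) / 8 ≈ -12.5%.

≈ -12.5%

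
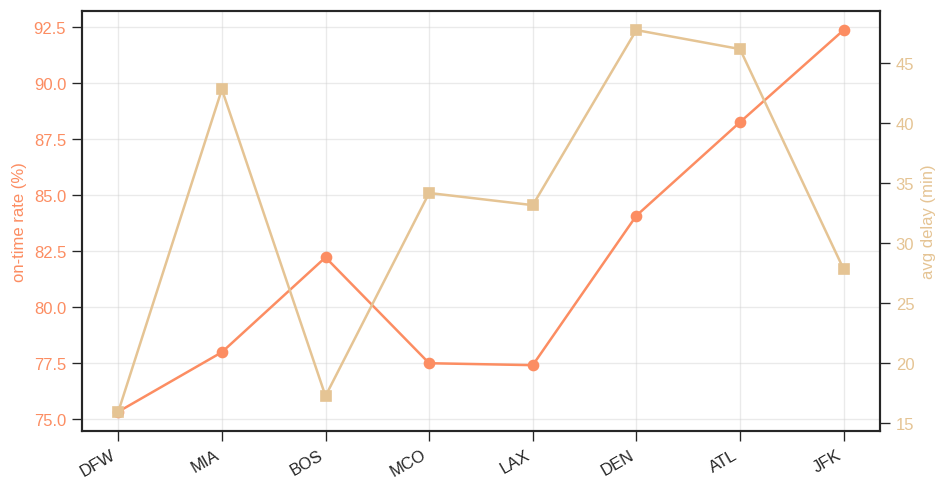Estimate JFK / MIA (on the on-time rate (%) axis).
JFK ≈ 92, MIA ≈ 78; 92/78 ≈ 1.18.

≈ 1.18×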